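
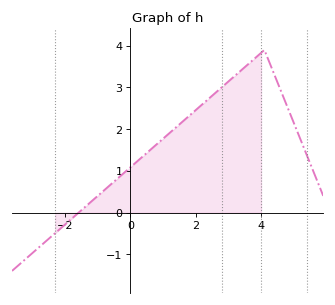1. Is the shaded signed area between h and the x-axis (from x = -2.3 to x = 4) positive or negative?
positive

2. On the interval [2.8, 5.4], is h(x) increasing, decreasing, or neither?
neither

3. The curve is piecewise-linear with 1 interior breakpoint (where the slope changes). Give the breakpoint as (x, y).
(4.1, 3.9)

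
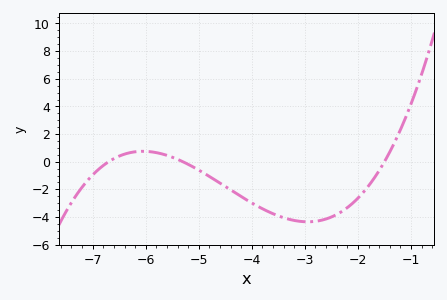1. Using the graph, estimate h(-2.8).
-4.4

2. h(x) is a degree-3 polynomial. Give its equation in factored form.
y = 0.34(x + 6.7)(x + 5.3)(x + 1.5)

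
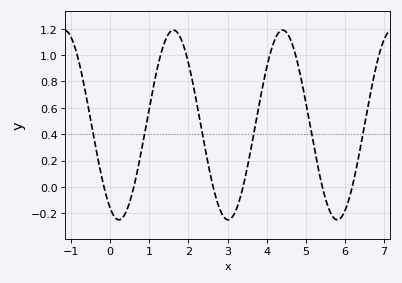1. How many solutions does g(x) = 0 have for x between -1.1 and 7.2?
6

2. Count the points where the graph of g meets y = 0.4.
6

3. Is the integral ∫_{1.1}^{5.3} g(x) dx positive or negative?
positive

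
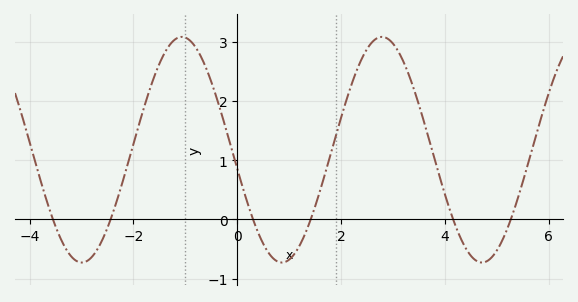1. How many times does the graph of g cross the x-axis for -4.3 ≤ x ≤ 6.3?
6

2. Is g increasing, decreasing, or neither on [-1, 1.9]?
neither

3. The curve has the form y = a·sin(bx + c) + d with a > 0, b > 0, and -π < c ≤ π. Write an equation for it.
y = 1.91sin(1.63x - 2.97) + 1.18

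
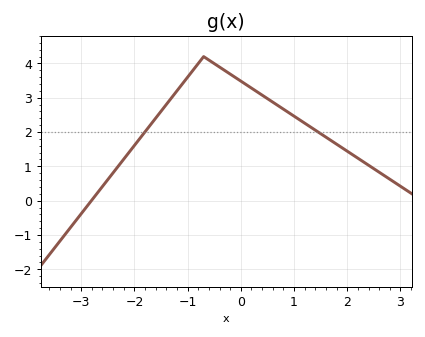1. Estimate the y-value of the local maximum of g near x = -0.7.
4.2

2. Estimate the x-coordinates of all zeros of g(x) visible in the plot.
-2.81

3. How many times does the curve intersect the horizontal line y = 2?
2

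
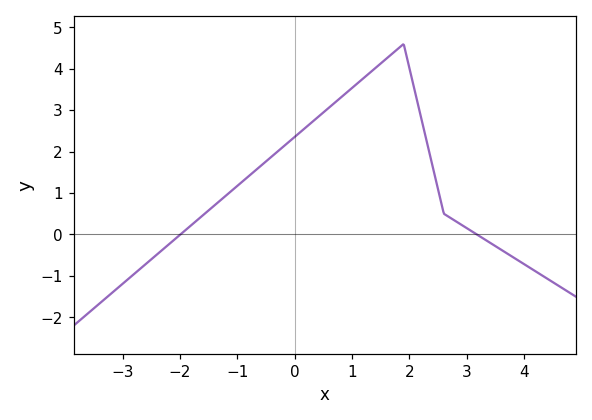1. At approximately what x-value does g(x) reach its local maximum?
1.9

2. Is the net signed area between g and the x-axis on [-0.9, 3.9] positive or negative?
positive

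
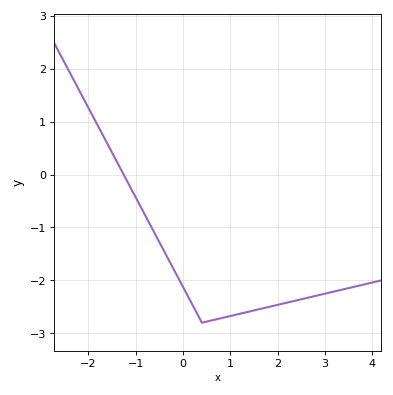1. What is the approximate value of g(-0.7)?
-0.939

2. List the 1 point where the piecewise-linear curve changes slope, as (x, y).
(0.4, -2.8)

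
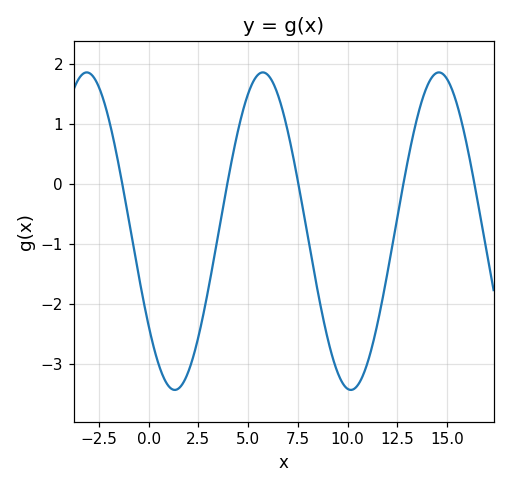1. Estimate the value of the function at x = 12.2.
-1.12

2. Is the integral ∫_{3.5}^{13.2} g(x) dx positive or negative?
negative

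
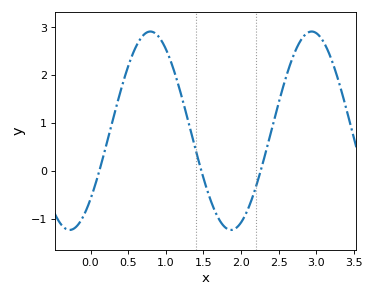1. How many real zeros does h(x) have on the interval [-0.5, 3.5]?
3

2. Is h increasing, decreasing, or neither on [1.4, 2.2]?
neither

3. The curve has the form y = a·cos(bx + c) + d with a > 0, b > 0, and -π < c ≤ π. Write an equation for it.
y = 2.07cos(2.9x - 2.3) + 0.84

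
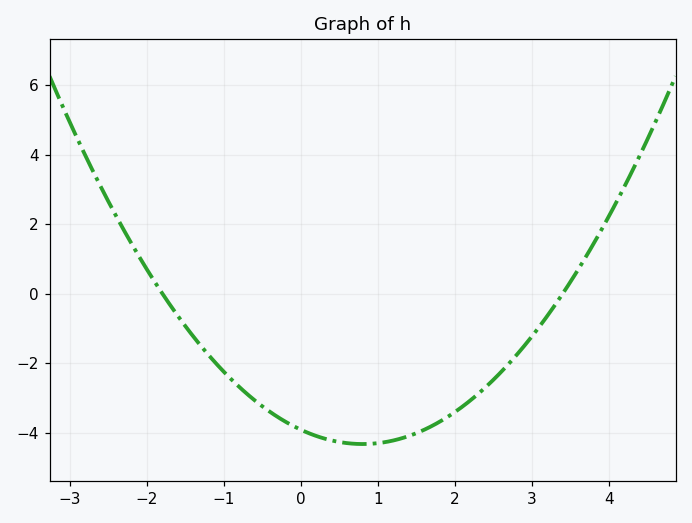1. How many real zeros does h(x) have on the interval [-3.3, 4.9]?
2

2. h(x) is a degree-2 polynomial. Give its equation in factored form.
y = 0.64(x + 1.8)(x - 3.4)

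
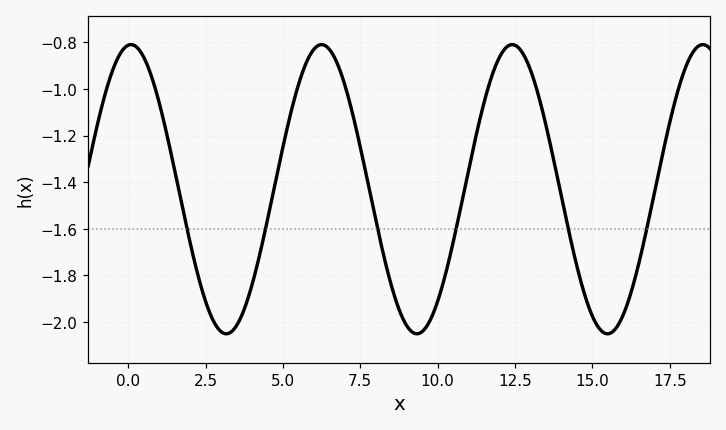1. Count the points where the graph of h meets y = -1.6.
6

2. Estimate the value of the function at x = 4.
-1.84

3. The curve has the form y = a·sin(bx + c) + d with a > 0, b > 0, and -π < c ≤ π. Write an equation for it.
y = 0.62sin(1x + 1.5) - 1.43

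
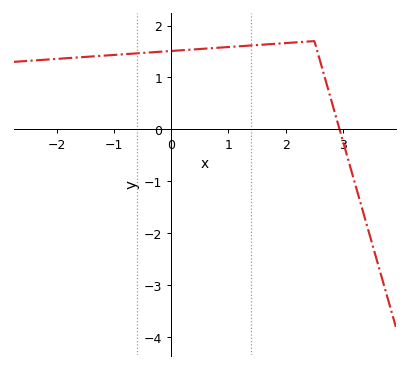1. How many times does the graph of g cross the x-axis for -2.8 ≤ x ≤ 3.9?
1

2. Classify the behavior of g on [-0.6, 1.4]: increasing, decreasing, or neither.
increasing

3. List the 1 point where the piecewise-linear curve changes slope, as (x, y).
(2.5, 1.7)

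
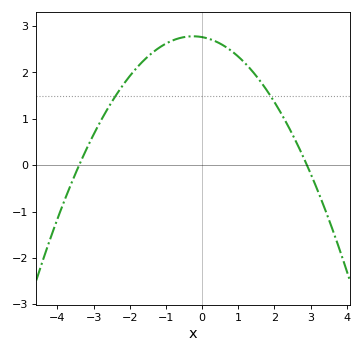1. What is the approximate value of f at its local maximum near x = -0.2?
2.78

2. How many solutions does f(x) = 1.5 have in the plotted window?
2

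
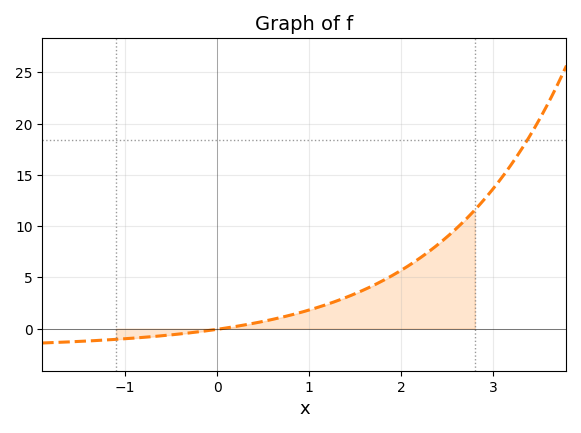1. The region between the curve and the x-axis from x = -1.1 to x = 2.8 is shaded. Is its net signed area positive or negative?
positive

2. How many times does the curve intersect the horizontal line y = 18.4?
1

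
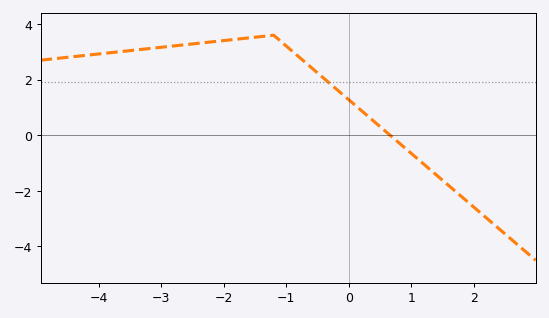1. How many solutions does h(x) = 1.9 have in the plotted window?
1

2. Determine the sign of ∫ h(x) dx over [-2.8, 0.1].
positive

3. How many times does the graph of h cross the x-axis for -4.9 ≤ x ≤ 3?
1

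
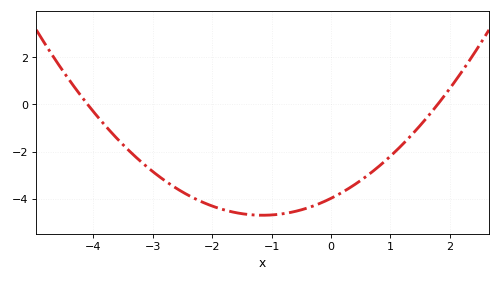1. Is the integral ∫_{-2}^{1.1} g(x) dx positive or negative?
negative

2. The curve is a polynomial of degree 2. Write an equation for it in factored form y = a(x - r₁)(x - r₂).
y = 0.54(x + 4.1)(x - 1.8)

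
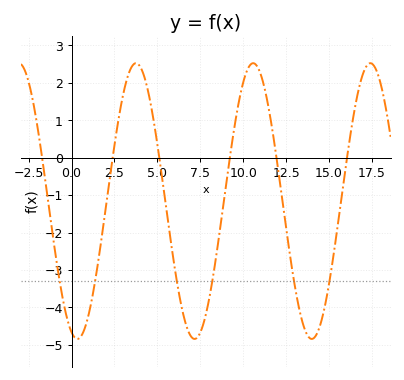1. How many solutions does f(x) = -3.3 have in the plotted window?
6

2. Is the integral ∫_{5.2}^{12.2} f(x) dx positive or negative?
negative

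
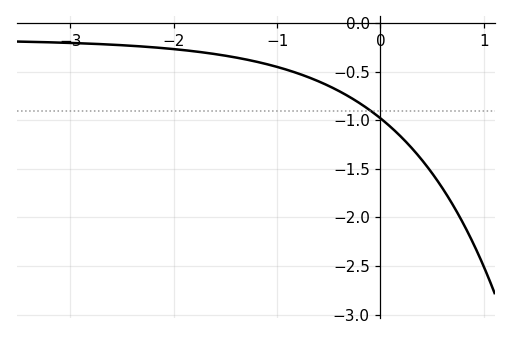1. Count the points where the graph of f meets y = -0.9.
1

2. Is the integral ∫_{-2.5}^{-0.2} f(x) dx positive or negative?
negative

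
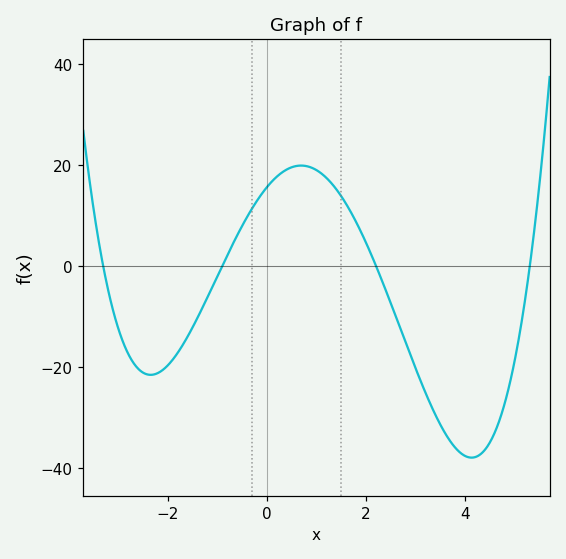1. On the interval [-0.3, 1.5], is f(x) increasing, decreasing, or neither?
neither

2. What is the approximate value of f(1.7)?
10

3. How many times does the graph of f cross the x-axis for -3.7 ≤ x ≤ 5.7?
4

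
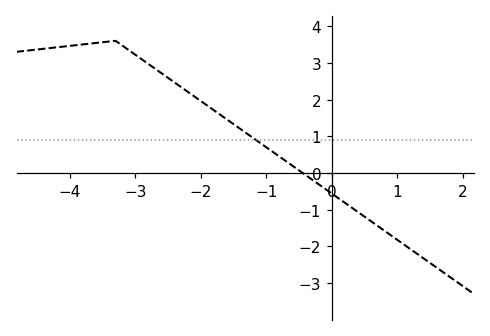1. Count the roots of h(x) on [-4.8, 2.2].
1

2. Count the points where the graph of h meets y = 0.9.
1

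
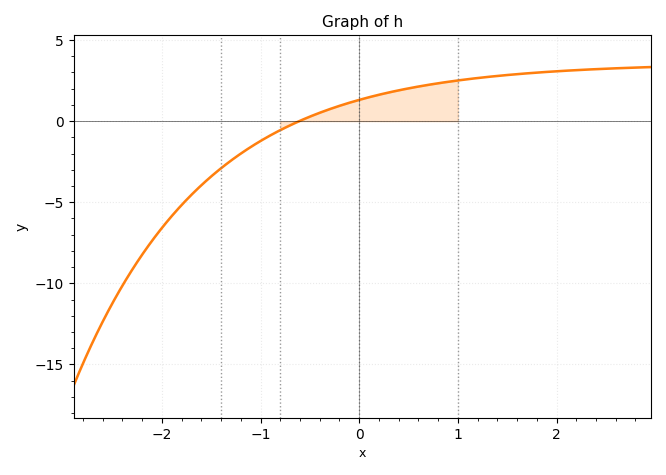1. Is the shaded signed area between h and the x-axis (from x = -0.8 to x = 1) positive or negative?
positive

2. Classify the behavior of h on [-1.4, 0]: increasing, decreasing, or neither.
increasing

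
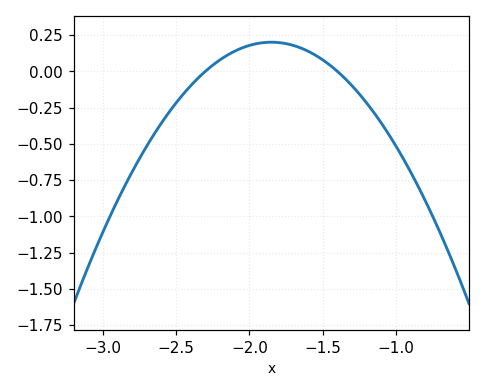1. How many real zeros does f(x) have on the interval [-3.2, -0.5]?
2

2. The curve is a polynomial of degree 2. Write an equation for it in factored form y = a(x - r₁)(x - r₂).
y = -0.99(x + 2.3)(x + 1.4)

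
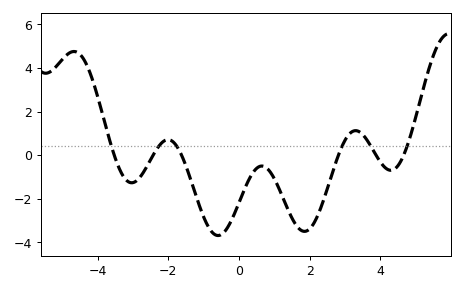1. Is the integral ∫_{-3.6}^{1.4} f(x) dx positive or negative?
negative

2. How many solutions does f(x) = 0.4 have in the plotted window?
6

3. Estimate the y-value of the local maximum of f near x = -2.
0.8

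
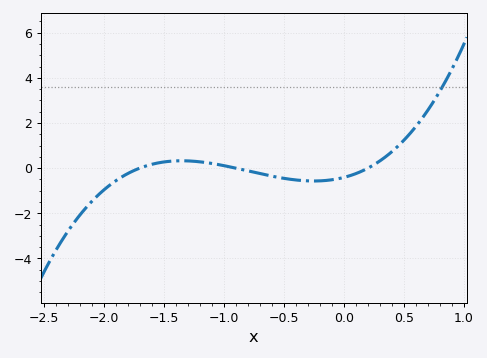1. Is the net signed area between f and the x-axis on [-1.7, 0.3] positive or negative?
negative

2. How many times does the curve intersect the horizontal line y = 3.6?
1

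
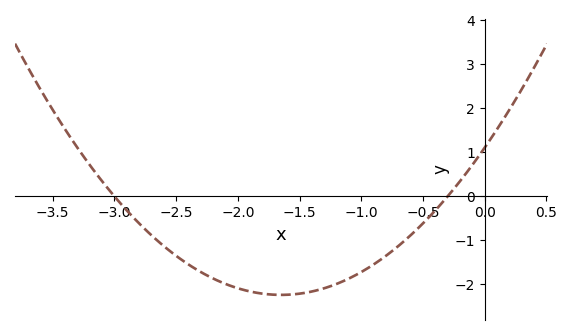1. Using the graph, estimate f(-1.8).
-2.2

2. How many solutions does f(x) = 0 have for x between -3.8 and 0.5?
2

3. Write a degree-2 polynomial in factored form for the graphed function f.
y = 1.23(x + 3)(x + 0.3)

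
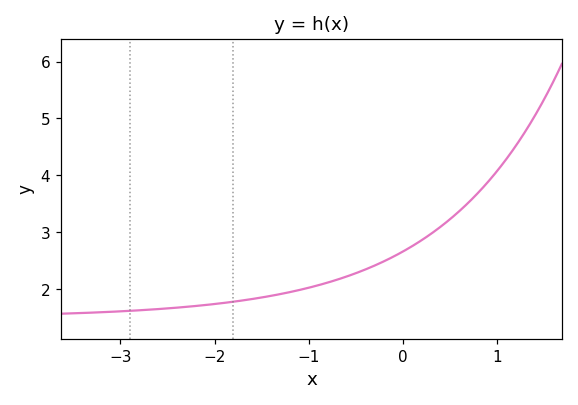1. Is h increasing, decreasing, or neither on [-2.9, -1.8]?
increasing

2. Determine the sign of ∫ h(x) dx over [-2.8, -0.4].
positive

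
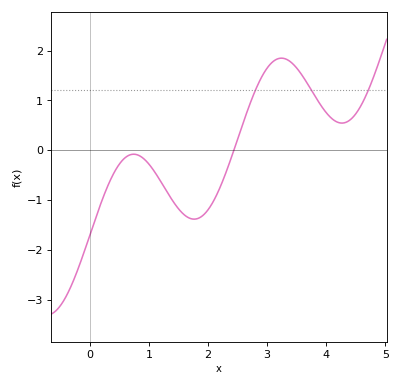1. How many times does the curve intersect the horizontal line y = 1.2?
3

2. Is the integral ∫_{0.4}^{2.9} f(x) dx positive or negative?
negative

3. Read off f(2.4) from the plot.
-0.125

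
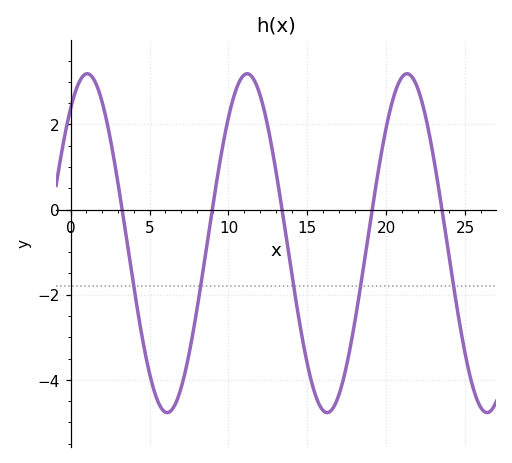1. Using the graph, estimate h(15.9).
-4.68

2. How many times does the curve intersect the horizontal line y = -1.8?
5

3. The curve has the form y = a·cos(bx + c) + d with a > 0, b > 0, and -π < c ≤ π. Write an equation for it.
y = 3.98cos(0.62x - 0.65) - 0.79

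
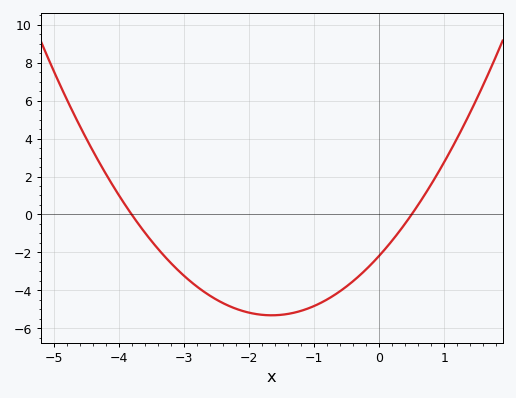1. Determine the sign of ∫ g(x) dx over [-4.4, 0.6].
negative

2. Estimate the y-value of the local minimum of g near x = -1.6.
-5.4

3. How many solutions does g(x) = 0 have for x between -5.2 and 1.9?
2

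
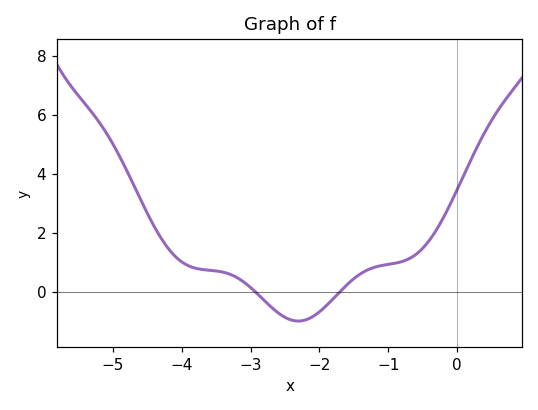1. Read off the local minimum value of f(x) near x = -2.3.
-0.999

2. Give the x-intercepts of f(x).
-2.93, -1.7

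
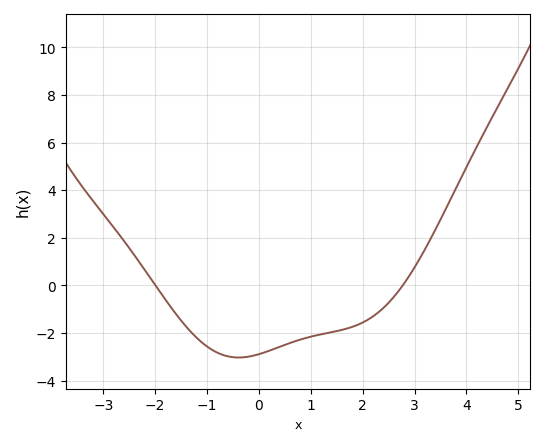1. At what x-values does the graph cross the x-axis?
-2, 2.8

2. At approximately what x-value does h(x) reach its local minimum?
-0.4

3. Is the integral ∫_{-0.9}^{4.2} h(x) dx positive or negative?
negative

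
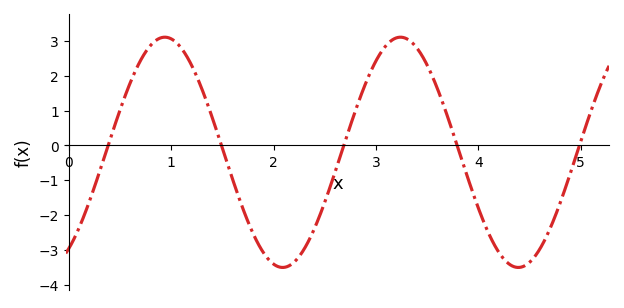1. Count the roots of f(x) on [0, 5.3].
5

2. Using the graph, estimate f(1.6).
-0.975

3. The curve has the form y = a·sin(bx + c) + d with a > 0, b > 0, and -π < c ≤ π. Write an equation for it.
y = 3.31sin(2.73x - 0.99) - 0.2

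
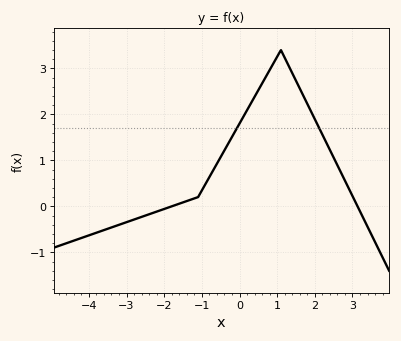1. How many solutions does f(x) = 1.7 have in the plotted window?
2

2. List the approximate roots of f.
-1.8, 3.2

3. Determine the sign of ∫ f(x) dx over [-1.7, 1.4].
positive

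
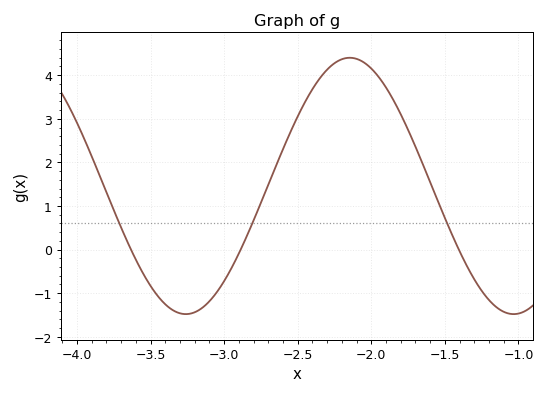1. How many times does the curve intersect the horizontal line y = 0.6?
3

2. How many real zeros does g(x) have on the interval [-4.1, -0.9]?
3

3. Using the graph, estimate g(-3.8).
1.32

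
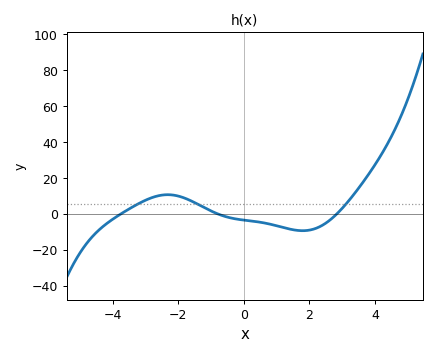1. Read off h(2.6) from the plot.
-3.7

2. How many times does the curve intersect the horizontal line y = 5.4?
3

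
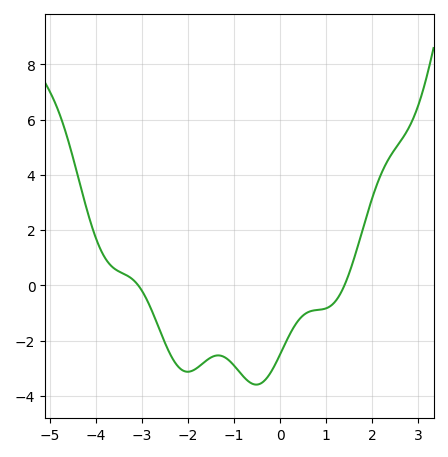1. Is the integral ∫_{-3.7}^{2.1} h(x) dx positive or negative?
negative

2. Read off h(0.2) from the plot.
-1.8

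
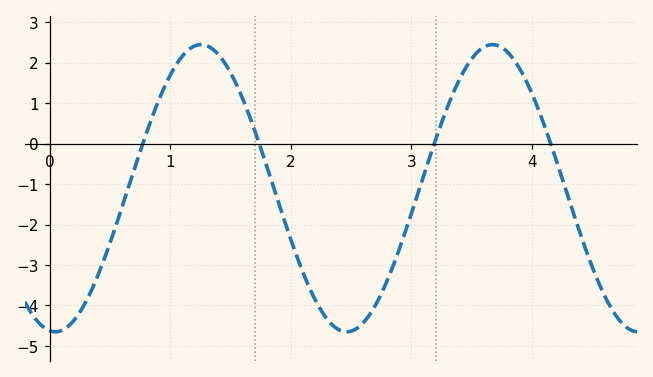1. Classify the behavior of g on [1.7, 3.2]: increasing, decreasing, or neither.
neither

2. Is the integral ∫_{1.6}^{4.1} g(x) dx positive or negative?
negative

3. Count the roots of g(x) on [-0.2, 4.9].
4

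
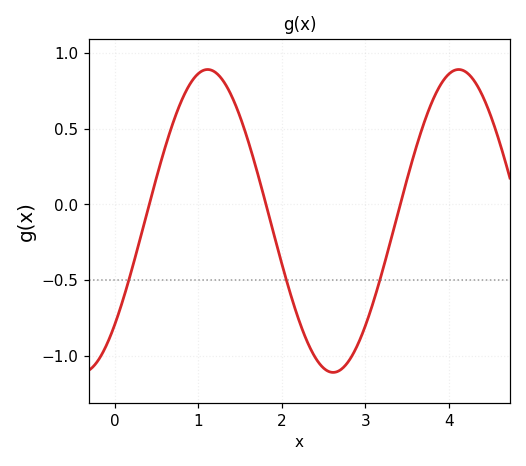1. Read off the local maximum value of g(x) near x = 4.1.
0.89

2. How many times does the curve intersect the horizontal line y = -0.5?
3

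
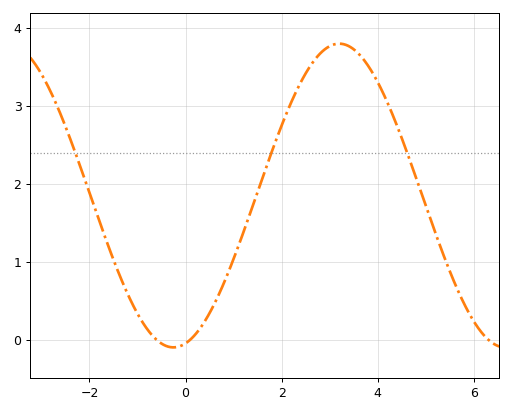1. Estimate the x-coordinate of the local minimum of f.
-0.2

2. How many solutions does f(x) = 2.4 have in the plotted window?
3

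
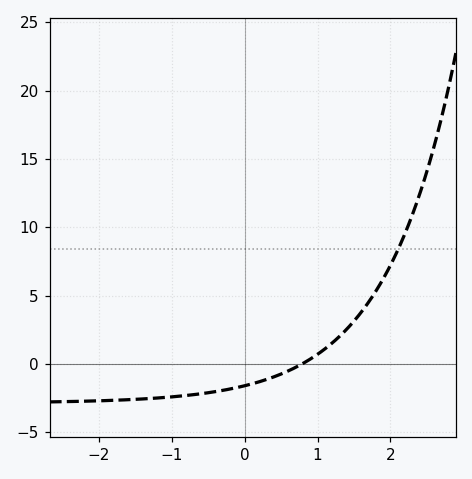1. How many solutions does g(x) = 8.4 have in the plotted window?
1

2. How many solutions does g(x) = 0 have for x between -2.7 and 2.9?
1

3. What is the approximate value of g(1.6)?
3.78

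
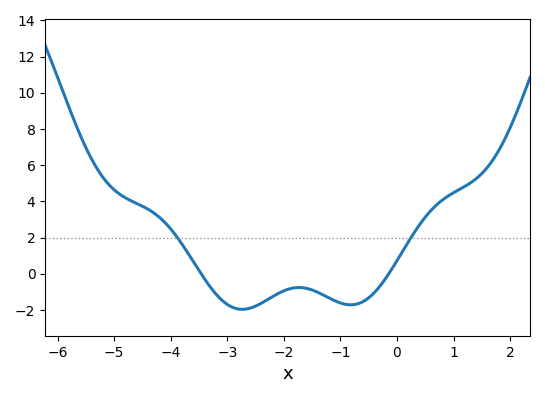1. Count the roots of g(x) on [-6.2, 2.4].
2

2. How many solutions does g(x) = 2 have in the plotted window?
2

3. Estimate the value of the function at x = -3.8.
1.6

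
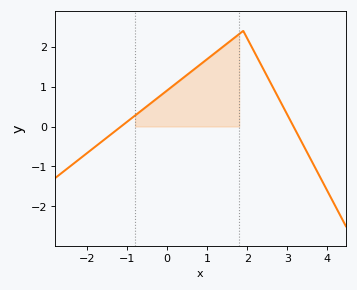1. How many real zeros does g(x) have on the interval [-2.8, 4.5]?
2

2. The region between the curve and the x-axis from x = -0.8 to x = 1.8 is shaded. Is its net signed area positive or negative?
positive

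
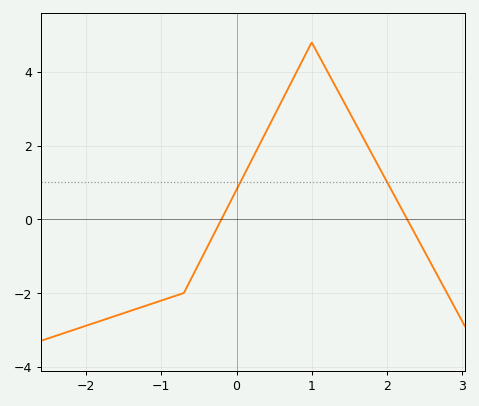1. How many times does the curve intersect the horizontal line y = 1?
2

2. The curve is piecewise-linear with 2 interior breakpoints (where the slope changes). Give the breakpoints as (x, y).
(-0.7, -2); (1, 4.8)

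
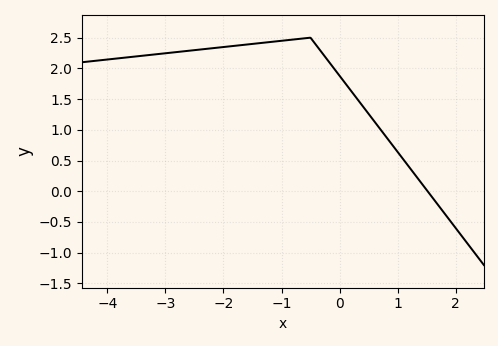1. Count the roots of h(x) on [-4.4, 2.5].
1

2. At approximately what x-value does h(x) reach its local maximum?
-0.5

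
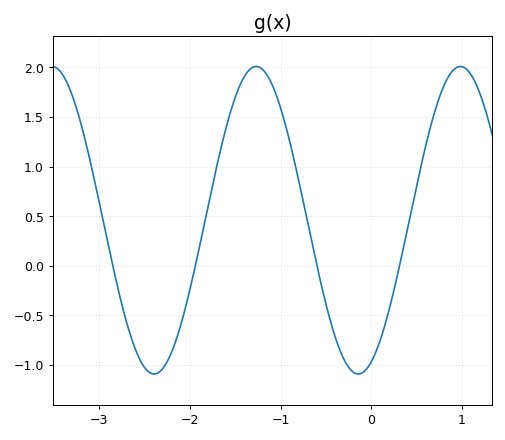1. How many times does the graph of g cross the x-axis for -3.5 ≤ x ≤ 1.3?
4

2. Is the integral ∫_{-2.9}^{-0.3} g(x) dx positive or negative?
positive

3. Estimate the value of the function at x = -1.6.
1.4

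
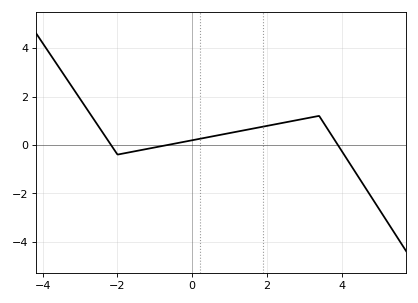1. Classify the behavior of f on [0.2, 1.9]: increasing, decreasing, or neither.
increasing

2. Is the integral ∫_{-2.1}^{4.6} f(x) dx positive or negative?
positive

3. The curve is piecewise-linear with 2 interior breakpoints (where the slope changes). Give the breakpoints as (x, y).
(-2, -0.4); (3.4, 1.2)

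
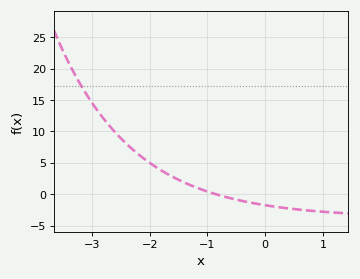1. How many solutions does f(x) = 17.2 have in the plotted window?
1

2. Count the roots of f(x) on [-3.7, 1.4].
1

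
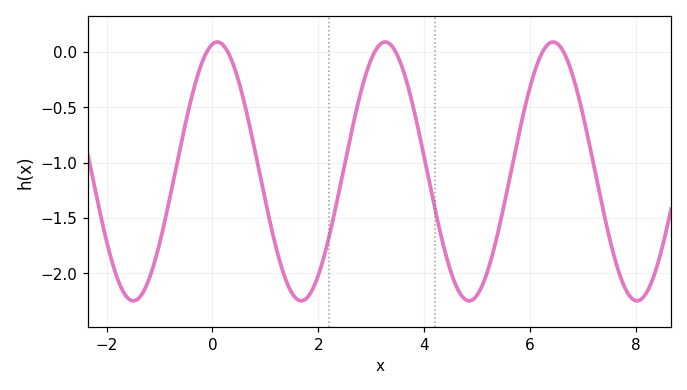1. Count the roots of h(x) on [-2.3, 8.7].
6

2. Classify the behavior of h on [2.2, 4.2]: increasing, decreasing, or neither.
neither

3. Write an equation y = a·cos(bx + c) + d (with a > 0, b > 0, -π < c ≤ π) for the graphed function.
y = 1.17cos(1.98x - 0.182) - 1.08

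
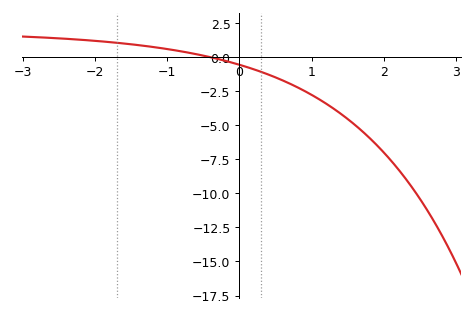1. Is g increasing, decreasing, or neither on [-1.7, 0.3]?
decreasing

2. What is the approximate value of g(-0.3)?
-0.143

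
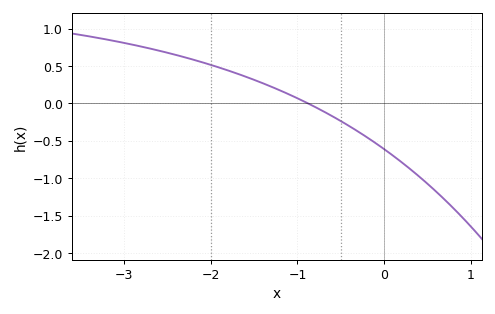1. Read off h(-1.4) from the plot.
0.27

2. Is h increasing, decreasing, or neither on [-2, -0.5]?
decreasing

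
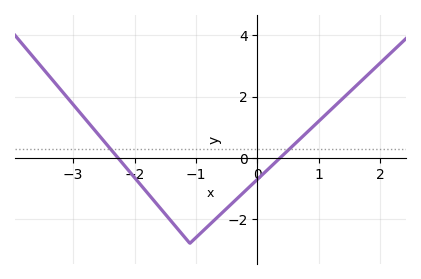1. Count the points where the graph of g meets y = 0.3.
2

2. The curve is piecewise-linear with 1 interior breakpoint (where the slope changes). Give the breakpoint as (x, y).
(-1.1, -2.8)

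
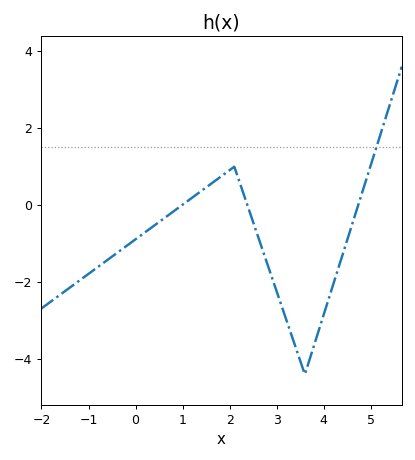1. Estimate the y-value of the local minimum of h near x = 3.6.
-4.4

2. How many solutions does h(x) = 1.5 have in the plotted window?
1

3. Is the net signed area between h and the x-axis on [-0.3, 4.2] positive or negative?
negative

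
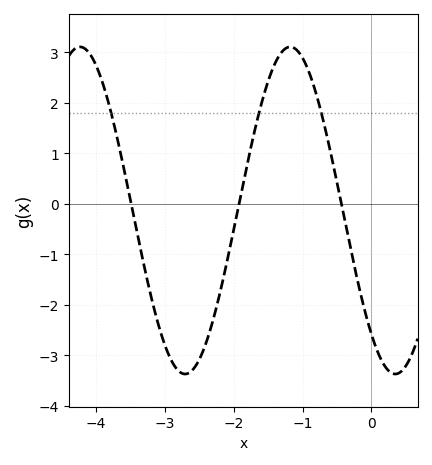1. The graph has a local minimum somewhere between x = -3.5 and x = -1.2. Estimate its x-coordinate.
-2.7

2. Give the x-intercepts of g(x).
-3.49, -1.92, -0.437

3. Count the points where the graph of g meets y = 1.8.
3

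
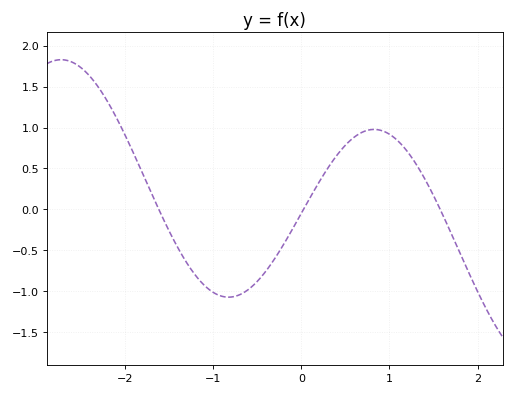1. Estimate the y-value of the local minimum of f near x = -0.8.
-1.07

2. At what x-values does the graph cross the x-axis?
-1.62, 0.025, 1.58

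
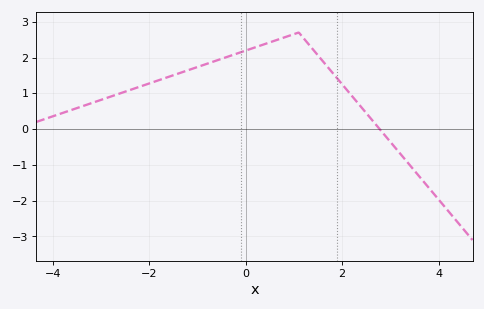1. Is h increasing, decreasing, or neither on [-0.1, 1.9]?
neither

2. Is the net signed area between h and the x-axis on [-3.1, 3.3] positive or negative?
positive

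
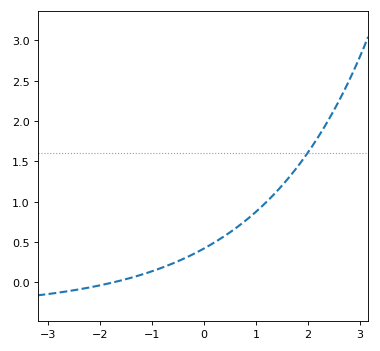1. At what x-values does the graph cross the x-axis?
-1.7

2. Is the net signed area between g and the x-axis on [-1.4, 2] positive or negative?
positive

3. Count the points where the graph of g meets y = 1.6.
1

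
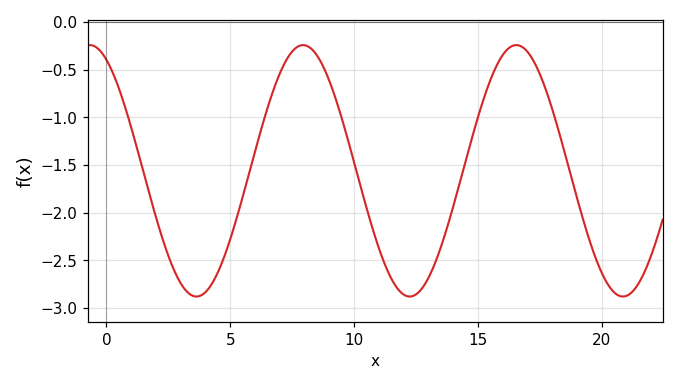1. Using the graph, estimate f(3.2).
-2.81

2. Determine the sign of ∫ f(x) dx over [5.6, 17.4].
negative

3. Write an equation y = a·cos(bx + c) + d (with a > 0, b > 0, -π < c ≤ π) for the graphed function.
y = 1.32cos(0.73x + 0.49) - 1.56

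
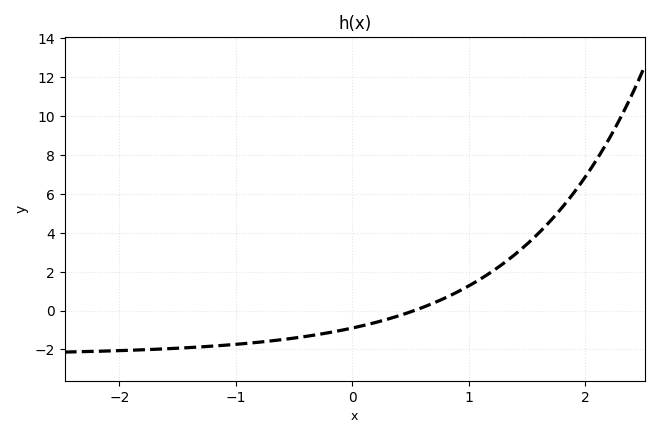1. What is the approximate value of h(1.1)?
1.6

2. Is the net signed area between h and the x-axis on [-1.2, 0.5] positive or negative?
negative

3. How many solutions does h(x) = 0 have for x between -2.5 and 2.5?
1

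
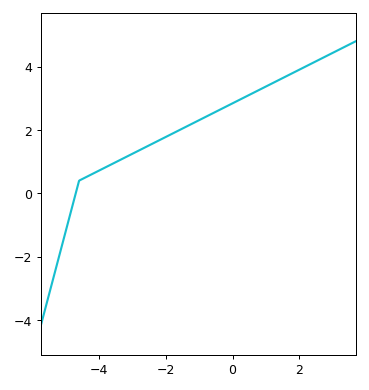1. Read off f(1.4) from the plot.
3.59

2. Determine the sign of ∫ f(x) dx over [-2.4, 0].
positive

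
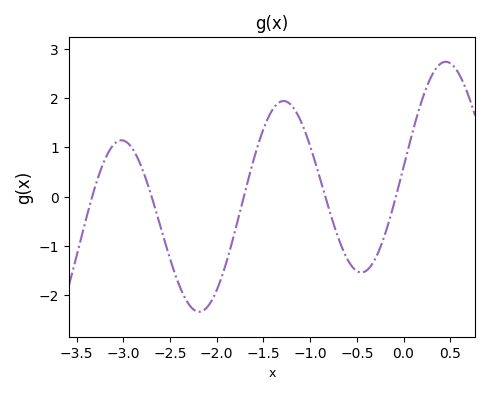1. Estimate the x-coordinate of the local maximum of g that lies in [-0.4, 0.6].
0.451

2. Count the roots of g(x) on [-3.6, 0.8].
5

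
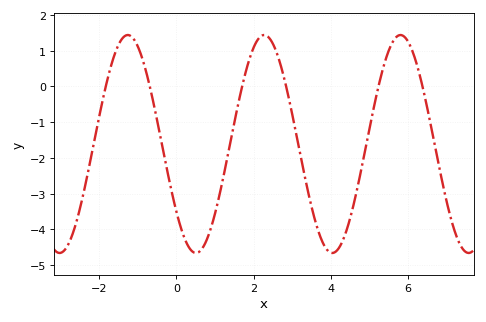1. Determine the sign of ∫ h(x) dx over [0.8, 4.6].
negative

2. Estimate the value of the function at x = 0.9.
-3.9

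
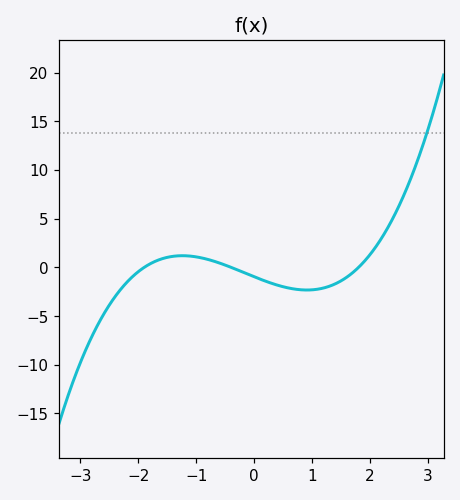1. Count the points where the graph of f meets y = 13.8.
1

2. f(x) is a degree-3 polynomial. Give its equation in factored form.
y = 0.71(x + 1.9)(x + 0.4)(x - 1.8)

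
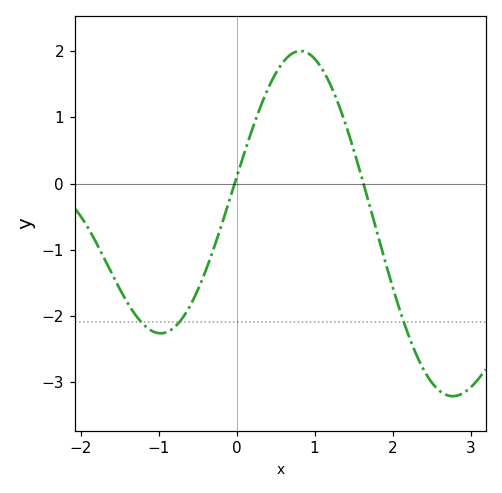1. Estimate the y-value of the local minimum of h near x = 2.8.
-3.2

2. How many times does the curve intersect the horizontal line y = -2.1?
3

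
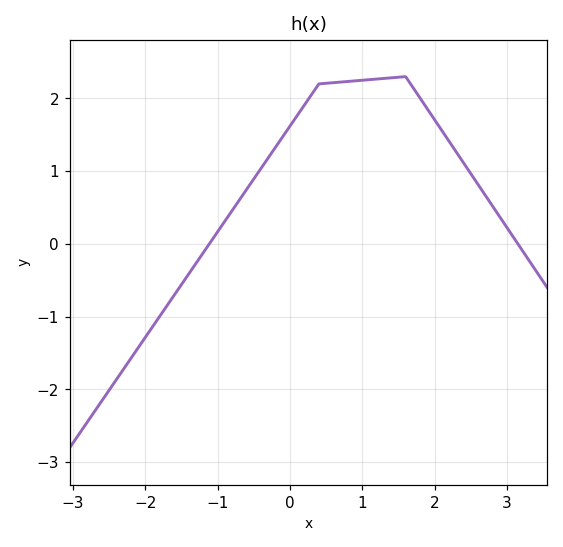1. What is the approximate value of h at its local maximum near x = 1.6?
2.3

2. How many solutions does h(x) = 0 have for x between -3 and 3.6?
2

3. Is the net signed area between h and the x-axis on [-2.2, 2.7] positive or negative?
positive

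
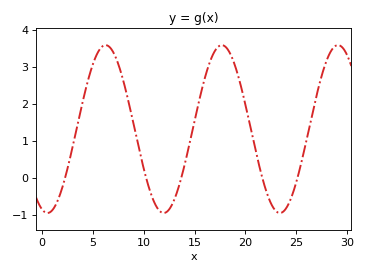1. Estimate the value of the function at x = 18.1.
3.53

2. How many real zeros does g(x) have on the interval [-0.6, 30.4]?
5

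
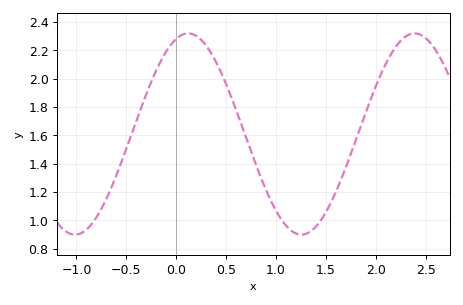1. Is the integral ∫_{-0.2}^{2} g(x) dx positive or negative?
positive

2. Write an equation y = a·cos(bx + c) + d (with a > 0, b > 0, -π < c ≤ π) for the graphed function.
y = 0.71cos(2.8x - 0.33) + 1.61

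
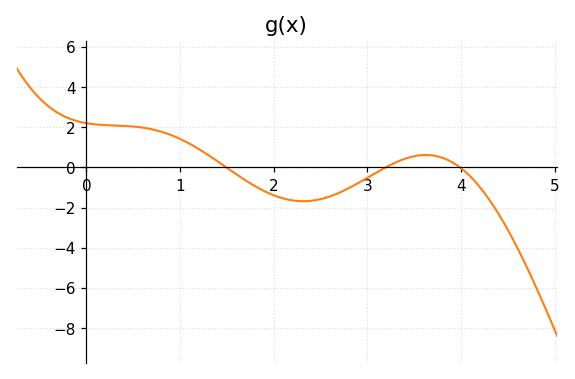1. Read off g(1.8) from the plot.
-0.928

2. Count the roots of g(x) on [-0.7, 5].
3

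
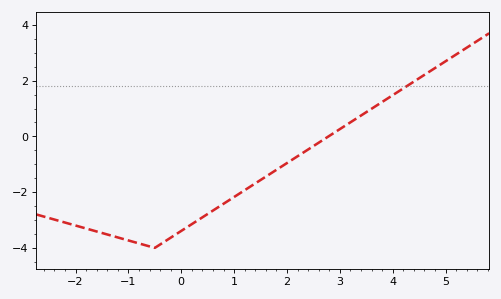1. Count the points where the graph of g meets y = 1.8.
1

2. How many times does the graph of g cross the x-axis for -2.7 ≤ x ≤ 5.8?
1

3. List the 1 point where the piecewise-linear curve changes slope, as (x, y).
(-0.5, -4)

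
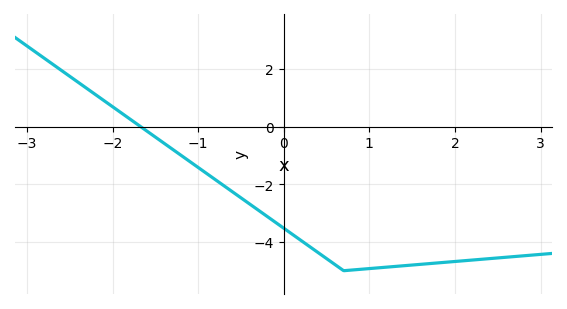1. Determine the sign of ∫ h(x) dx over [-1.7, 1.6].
negative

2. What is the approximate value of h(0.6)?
-4.8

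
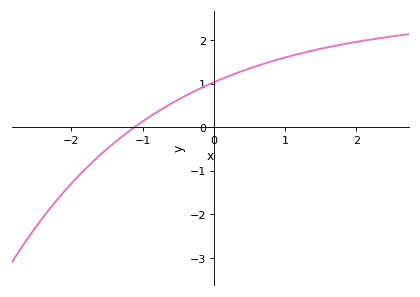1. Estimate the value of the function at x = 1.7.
1.87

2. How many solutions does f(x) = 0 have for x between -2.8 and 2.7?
1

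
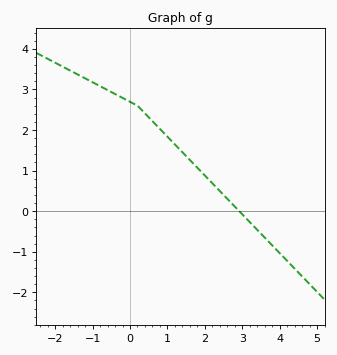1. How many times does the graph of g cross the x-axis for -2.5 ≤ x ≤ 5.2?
1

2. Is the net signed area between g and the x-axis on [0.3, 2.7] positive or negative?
positive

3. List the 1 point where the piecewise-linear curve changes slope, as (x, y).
(0.2, 2.6)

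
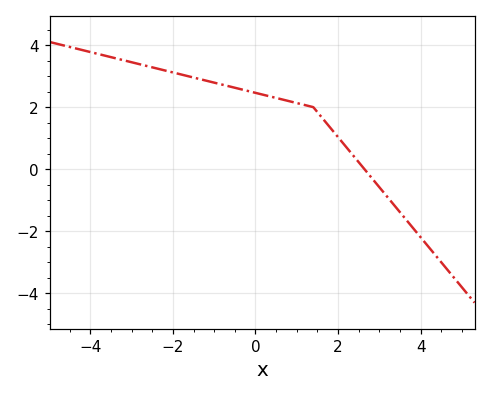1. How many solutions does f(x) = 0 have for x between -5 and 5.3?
1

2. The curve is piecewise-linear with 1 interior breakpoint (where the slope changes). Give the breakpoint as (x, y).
(1.4, 2)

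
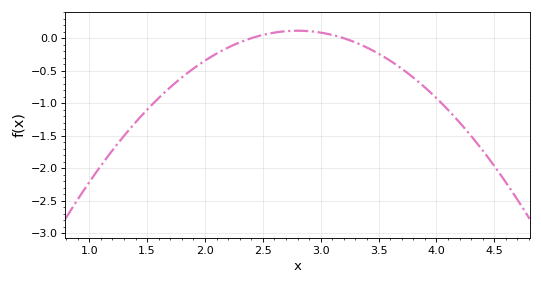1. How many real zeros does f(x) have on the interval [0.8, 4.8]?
2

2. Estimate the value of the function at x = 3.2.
0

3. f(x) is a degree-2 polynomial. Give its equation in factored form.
y = -0.72(x - 2.4)(x - 3.2)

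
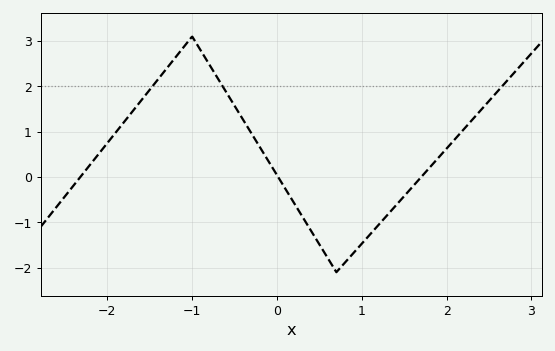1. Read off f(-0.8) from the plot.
2.49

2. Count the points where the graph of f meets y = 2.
3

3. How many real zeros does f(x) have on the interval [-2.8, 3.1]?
3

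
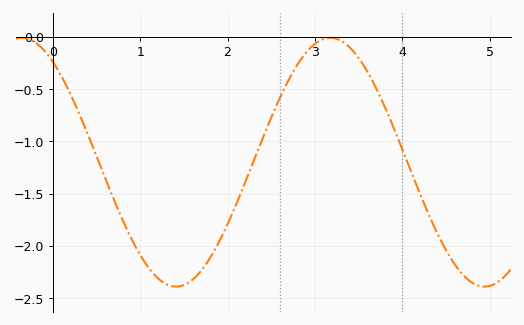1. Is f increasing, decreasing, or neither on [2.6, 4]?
neither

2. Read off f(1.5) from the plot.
-2.37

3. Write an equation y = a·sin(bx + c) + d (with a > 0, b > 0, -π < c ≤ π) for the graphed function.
y = 1.19sin(1.78x + 2.2) - 1.2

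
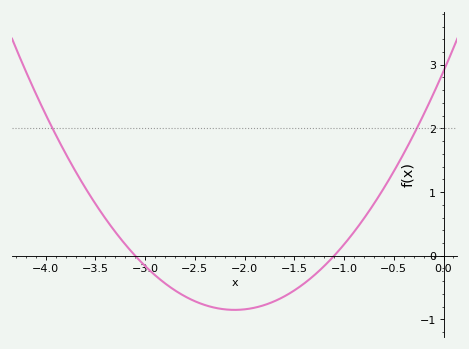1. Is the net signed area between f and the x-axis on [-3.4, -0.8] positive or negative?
negative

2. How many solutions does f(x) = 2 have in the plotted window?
2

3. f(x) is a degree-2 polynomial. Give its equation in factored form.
y = 0.85(x + 3.1)(x + 1.1)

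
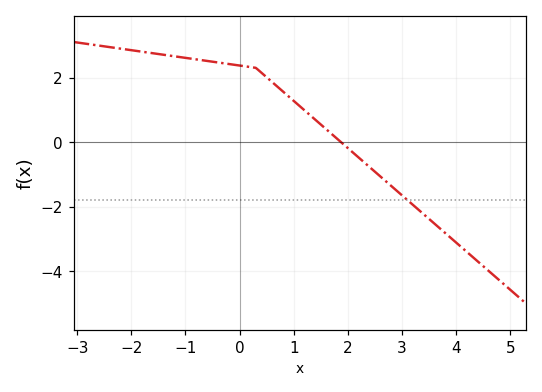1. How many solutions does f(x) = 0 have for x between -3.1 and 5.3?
1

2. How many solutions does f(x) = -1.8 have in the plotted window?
1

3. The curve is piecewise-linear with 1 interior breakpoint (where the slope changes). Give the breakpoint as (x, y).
(0.3, 2.3)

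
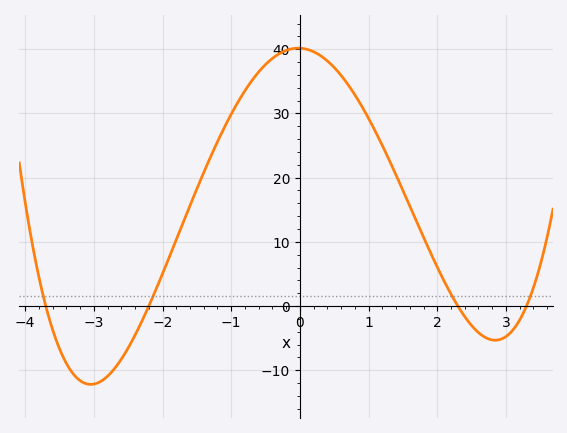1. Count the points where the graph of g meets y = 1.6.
4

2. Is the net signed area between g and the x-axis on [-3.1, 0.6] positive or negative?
positive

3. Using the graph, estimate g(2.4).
-1.64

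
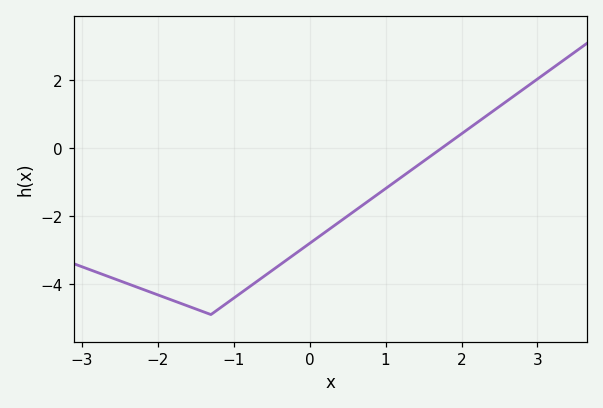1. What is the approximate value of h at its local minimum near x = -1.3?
-4.9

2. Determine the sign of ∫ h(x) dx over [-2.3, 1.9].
negative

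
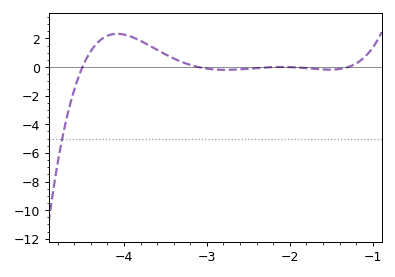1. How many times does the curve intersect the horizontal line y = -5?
1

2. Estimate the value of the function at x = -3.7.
1.53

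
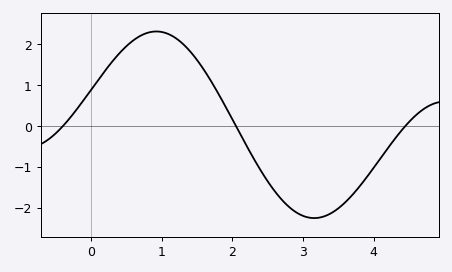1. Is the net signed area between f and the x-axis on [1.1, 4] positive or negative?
negative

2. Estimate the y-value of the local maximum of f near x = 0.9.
2.3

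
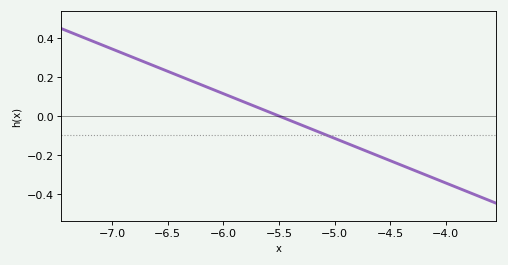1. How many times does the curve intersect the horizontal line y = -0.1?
1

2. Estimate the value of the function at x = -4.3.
-0.28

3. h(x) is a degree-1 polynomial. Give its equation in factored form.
y = -0.23(x + 5.5)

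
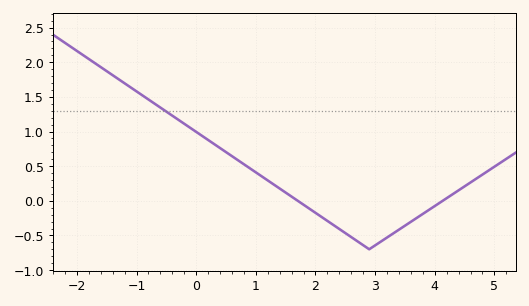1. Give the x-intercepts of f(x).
1.8, 4.2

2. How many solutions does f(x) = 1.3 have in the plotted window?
1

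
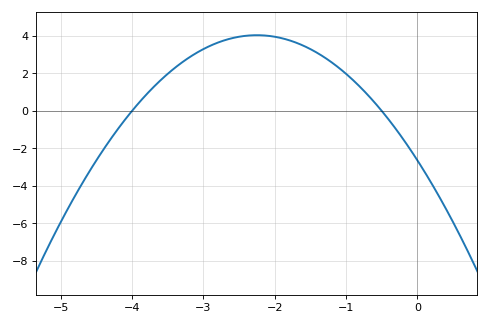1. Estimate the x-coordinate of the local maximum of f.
-2.2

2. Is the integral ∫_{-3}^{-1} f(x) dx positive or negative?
positive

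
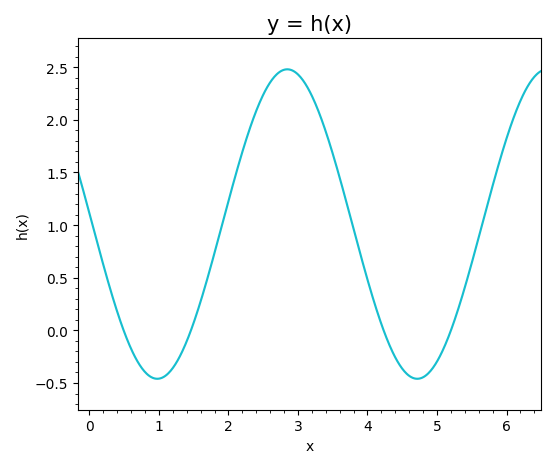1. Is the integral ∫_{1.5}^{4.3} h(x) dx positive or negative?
positive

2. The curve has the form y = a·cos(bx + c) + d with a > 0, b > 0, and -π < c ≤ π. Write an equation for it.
y = 1.47cos(1.68x + 1.5) + 1.01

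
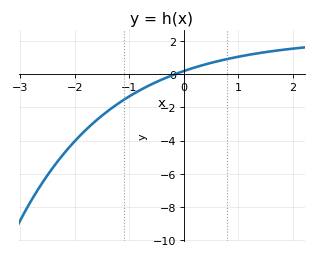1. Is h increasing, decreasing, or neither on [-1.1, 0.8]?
increasing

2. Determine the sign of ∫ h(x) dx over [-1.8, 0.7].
negative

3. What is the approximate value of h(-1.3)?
-2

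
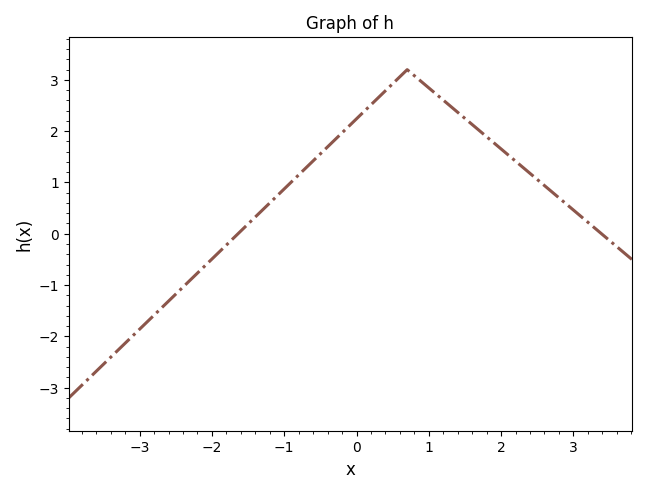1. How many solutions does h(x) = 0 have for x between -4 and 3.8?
2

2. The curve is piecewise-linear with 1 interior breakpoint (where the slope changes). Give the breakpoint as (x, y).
(0.7, 3.2)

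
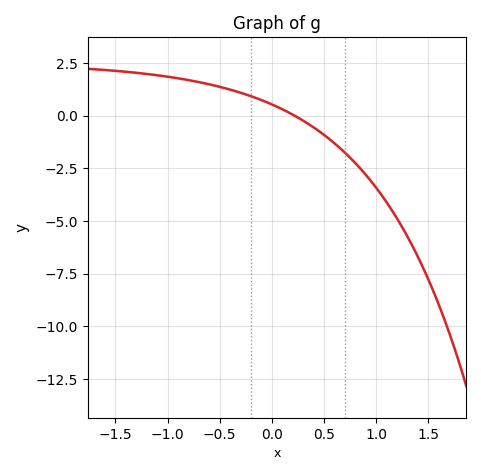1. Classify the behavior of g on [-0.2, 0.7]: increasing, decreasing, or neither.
decreasing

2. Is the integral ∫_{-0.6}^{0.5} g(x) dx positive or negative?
positive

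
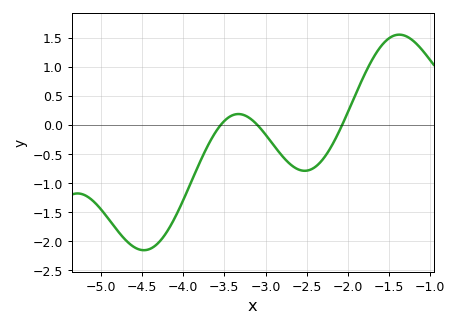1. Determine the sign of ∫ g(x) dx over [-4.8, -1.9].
negative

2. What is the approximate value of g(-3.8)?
-0.65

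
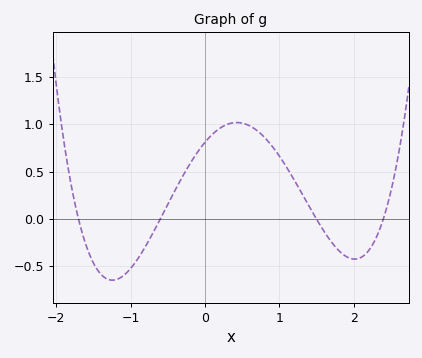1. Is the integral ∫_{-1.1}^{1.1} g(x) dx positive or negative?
positive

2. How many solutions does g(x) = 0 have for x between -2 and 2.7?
4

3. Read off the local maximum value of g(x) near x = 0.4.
1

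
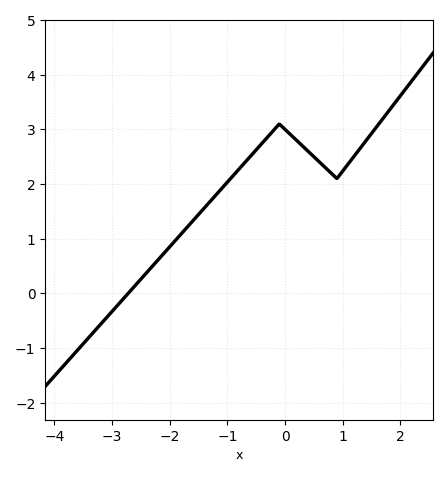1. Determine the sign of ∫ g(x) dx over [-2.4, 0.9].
positive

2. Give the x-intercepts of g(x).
-2.72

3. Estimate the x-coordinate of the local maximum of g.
-0.098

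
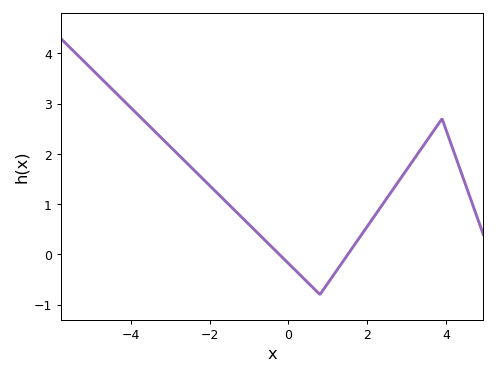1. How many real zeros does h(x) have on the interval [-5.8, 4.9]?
2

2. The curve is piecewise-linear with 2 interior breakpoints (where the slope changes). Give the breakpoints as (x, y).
(0.8, -0.8); (3.9, 2.7)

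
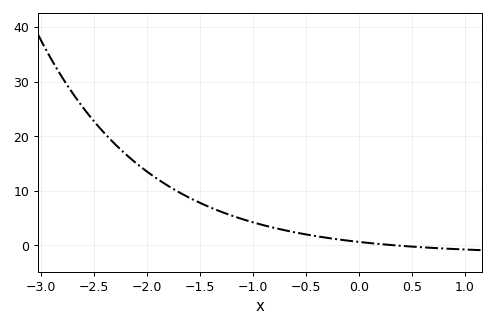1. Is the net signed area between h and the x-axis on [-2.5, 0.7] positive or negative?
positive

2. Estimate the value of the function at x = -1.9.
12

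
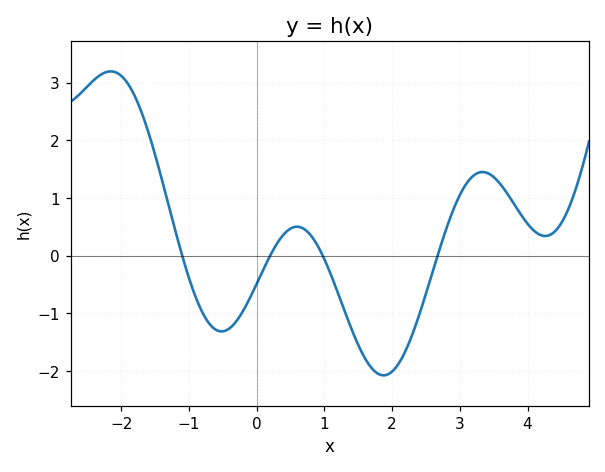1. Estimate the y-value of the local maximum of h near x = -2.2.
3.2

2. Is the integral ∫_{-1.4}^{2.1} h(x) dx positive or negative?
negative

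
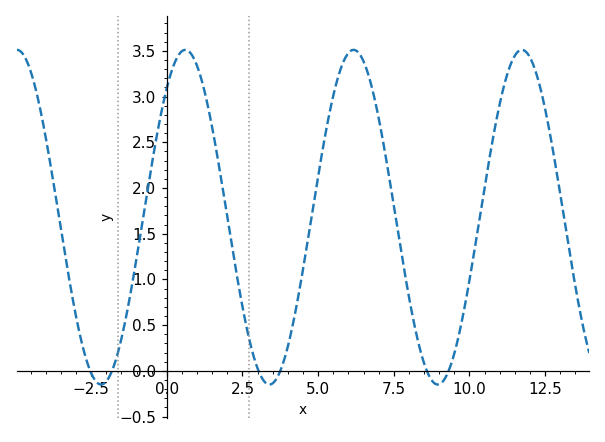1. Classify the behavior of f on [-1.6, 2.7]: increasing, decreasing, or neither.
neither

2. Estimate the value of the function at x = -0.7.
1.85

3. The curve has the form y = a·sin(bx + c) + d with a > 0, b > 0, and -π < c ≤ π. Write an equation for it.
y = 1.83sin(1.13x + 0.882) + 1.68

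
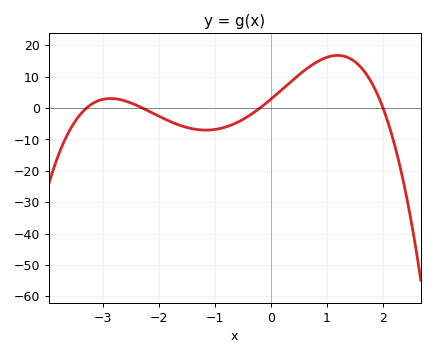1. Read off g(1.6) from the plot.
13.1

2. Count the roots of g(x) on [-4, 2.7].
4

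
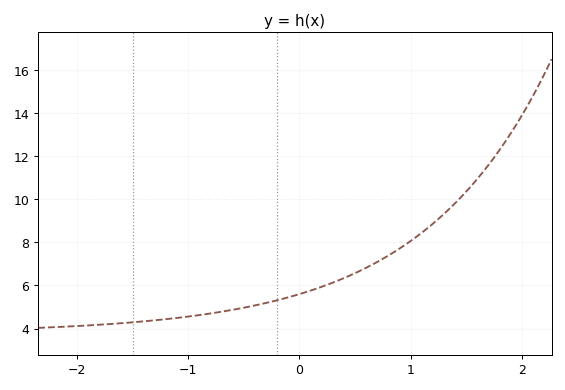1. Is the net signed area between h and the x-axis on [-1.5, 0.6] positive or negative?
positive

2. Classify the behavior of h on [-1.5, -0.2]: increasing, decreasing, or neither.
increasing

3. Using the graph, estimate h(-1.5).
4.2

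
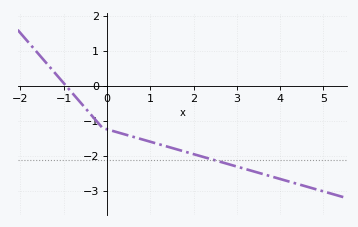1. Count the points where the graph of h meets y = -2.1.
1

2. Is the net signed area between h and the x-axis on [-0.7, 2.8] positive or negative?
negative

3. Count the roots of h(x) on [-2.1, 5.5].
1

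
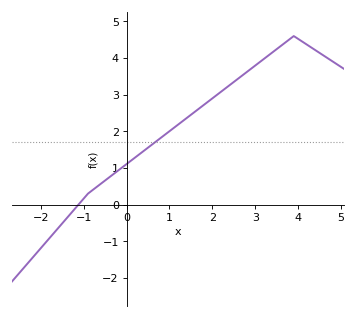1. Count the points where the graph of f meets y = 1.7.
1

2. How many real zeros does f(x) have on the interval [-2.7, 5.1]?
1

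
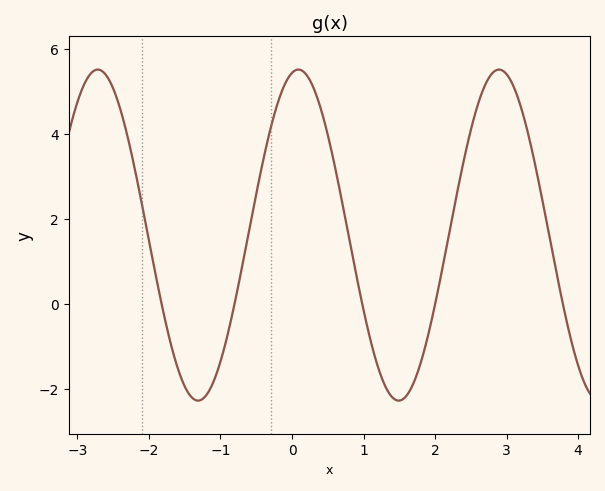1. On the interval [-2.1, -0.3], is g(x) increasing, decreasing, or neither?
neither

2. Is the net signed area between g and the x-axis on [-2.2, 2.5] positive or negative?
positive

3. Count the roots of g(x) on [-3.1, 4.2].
5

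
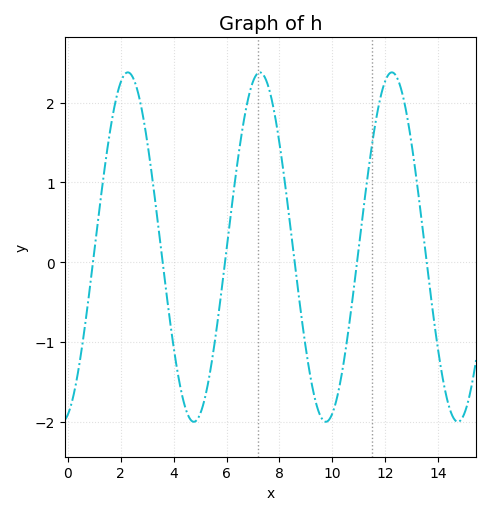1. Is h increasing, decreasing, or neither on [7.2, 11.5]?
neither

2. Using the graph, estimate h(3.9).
-0.8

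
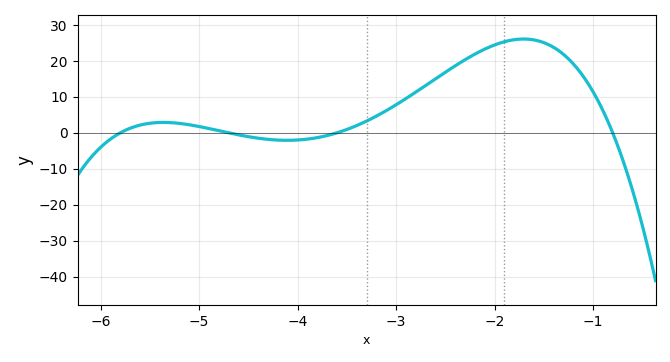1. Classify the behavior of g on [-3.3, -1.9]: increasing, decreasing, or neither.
increasing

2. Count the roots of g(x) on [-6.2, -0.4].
4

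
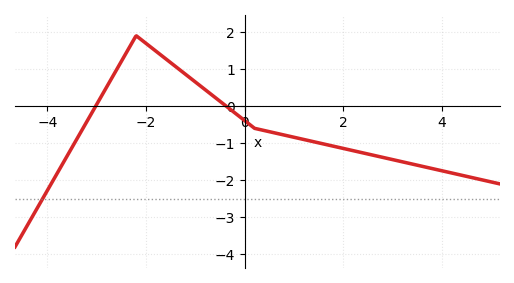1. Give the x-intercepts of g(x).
-3.02, -0.376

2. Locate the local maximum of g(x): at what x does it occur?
-2.2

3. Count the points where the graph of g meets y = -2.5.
1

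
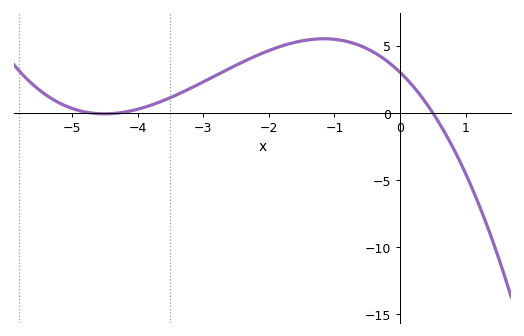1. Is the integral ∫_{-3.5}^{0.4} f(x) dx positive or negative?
positive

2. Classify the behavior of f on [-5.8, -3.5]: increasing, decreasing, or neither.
neither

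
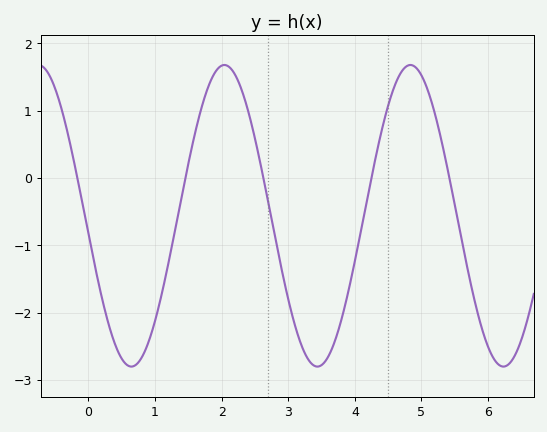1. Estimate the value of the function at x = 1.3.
-0.8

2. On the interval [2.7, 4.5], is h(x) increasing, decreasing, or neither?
neither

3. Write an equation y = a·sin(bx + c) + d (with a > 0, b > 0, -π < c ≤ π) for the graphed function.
y = 2.24sin(2.2x - 3) - 0.56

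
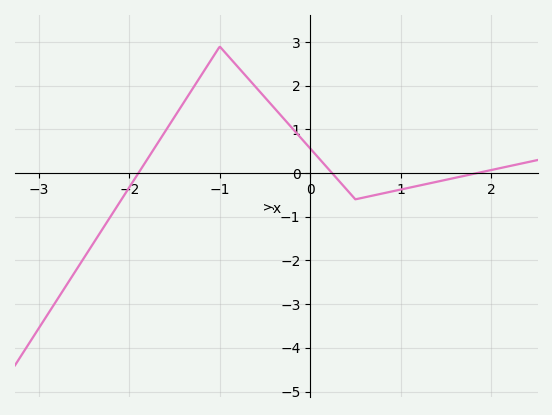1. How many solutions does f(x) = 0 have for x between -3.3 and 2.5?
3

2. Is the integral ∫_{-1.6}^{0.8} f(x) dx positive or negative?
positive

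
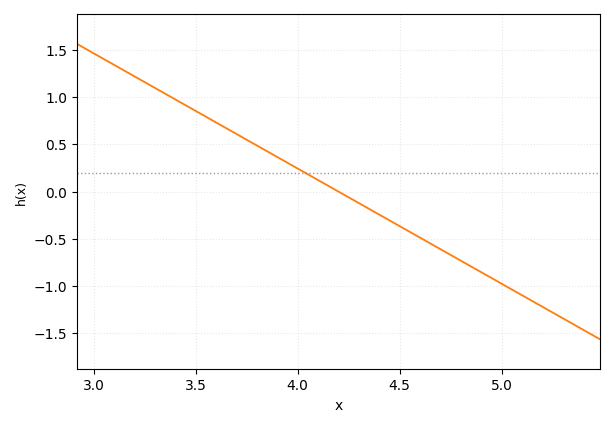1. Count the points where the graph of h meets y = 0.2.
1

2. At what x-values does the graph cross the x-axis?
4.2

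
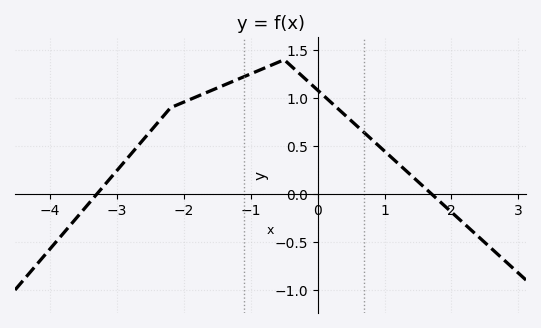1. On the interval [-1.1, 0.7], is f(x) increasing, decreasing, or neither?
neither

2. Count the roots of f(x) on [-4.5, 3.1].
2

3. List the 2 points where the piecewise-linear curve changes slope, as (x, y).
(-2.2, 0.9); (-0.5, 1.4)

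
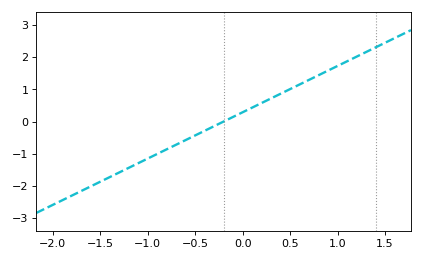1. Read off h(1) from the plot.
1.7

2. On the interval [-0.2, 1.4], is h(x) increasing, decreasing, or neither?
increasing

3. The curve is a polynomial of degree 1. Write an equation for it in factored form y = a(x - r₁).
y = 1.44(x + 0.2)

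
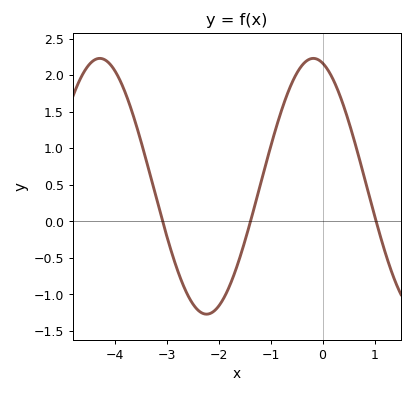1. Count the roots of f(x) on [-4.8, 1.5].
3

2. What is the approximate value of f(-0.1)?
2.22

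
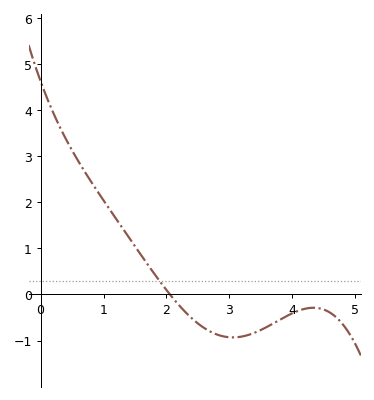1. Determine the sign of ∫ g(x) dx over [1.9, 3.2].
negative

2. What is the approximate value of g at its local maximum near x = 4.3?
-0.289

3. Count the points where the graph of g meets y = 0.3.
1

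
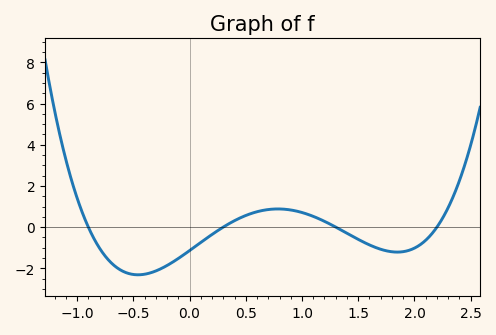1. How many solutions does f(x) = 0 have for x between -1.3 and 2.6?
4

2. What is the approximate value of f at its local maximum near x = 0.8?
0.881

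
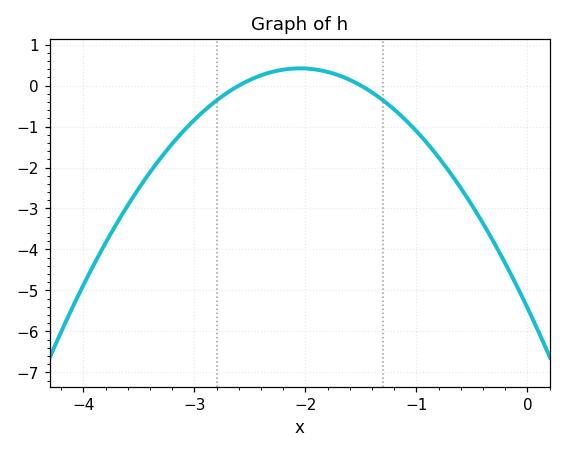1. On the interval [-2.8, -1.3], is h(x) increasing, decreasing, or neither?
neither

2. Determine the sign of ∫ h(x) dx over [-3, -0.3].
negative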